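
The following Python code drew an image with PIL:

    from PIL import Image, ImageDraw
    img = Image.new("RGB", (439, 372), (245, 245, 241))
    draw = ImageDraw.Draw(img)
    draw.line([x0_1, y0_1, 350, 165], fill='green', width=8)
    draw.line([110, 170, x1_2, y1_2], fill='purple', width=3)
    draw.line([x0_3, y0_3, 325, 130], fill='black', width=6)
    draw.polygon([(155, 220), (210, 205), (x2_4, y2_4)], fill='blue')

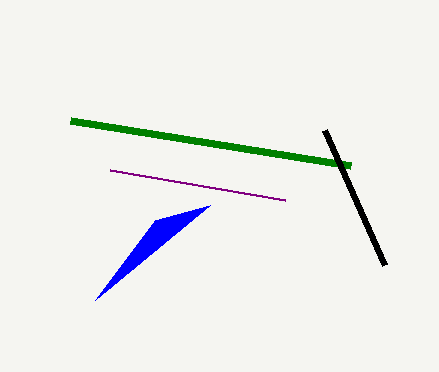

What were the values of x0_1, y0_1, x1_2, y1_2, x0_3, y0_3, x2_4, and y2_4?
x0_1 = 70
y0_1 = 120
x1_2 = 285
y1_2 = 200
x0_3 = 385
y0_3 = 265
x2_4 = 95
y2_4 = 300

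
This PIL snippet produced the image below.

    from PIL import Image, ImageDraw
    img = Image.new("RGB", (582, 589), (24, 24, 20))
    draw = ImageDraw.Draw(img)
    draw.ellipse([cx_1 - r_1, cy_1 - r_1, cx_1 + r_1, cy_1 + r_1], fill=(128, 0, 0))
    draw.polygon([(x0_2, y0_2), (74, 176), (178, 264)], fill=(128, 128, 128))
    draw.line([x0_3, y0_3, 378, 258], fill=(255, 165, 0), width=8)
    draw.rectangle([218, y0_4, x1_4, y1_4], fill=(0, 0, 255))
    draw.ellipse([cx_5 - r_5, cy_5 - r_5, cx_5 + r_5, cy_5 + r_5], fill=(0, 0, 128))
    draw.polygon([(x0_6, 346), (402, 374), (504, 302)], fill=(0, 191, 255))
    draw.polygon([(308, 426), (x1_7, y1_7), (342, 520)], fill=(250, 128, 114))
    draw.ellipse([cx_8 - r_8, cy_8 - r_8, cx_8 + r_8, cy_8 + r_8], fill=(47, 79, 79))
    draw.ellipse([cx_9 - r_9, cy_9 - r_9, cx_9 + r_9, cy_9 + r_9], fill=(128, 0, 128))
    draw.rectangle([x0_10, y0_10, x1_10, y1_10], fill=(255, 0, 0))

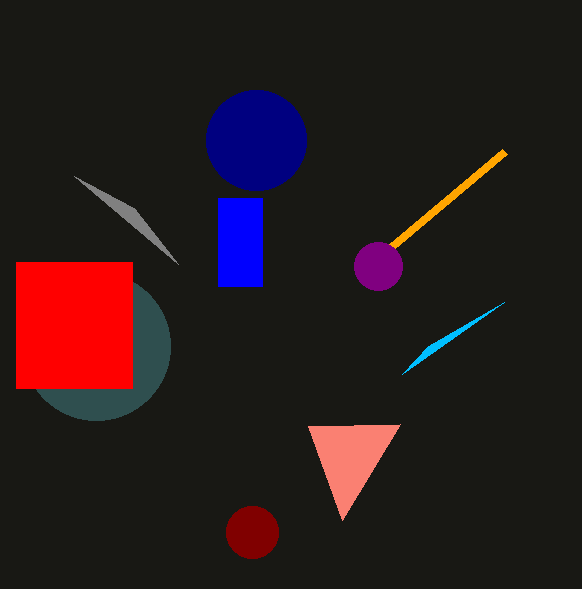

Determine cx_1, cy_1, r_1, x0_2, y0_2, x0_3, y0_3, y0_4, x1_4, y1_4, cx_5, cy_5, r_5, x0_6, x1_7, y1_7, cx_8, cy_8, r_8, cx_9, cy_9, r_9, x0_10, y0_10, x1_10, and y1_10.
cx_1 = 252
cy_1 = 532
r_1 = 26
x0_2 = 134
y0_2 = 208
x0_3 = 504
y0_3 = 152
y0_4 = 198
x1_4 = 262
y1_4 = 286
cx_5 = 256
cy_5 = 140
r_5 = 50
x0_6 = 428
x1_7 = 400
y1_7 = 424
cx_8 = 96
cy_8 = 346
r_8 = 74
cx_9 = 378
cy_9 = 266
r_9 = 24
x0_10 = 16
y0_10 = 262
x1_10 = 132
y1_10 = 388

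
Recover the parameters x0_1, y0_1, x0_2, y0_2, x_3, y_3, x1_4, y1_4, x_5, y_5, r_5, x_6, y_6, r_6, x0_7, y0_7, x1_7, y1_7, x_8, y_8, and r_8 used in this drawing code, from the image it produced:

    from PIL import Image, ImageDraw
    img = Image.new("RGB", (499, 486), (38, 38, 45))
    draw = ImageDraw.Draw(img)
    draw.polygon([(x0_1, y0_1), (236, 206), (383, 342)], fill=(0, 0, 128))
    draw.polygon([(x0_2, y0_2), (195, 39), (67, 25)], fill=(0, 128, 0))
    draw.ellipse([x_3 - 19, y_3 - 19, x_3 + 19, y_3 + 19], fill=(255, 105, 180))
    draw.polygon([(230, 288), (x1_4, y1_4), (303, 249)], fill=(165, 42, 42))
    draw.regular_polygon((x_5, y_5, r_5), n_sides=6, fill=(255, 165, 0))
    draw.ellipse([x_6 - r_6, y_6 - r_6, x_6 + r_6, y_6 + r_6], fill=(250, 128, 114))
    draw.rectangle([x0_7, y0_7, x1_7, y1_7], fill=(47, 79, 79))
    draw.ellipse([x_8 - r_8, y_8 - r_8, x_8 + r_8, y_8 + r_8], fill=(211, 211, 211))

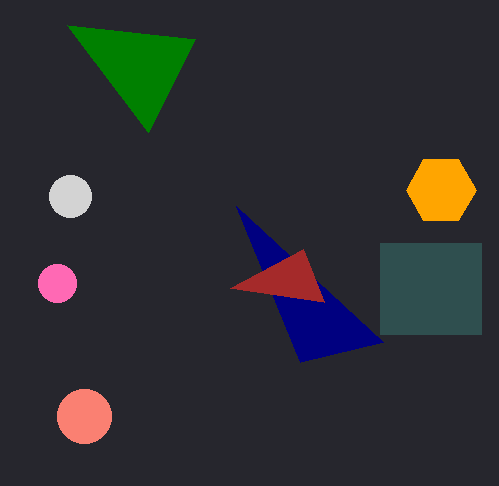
x0_1 = 300
y0_1 = 362
x0_2 = 148
y0_2 = 132
x_3 = 57
y_3 = 283
x1_4 = 324
y1_4 = 302
x_5 = 441
y_5 = 190
r_5 = 35
x_6 = 84
y_6 = 416
r_6 = 27
x0_7 = 380
y0_7 = 243
x1_7 = 481
y1_7 = 334
x_8 = 70
y_8 = 196
r_8 = 21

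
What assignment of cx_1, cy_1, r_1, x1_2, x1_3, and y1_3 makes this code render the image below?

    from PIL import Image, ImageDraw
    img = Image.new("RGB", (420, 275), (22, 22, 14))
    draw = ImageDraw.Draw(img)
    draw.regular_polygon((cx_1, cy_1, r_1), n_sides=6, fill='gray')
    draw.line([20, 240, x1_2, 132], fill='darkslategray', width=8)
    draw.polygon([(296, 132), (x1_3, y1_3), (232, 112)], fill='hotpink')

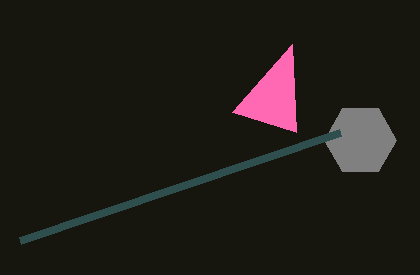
cx_1 = 360
cy_1 = 140
r_1 = 36
x1_2 = 340
x1_3 = 292
y1_3 = 44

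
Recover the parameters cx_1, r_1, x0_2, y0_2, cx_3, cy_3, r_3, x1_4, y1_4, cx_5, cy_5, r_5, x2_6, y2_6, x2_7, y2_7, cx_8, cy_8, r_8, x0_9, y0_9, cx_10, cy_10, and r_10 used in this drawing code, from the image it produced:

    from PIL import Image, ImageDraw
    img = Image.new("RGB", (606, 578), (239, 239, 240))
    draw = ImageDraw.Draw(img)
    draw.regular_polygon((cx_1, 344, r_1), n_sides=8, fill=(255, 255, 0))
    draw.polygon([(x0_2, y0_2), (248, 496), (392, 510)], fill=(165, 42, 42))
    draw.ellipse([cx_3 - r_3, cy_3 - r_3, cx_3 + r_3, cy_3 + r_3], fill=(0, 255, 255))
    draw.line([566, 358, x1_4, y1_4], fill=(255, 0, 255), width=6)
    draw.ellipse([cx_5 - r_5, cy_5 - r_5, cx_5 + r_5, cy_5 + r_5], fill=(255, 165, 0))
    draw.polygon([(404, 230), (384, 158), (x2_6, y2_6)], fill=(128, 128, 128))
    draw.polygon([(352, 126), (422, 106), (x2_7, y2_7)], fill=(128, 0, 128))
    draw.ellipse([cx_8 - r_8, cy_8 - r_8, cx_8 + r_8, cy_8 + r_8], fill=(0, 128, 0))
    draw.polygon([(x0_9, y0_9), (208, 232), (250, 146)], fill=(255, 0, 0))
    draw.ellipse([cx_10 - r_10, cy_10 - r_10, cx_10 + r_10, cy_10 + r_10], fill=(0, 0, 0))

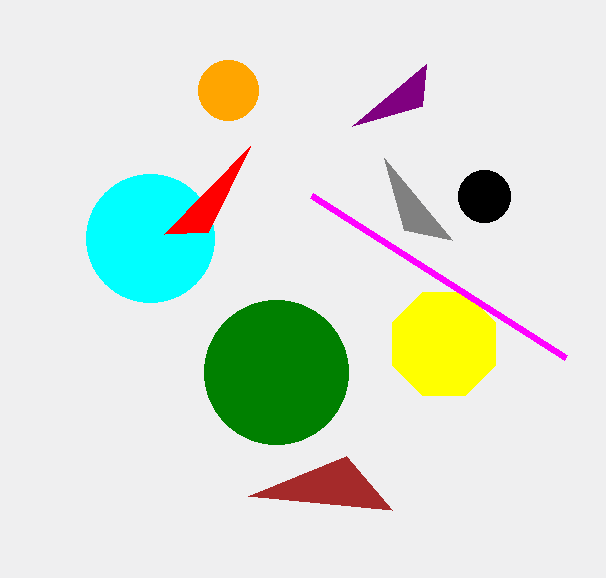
cx_1 = 444, r_1 = 56, x0_2 = 346, y0_2 = 456, cx_3 = 150, cy_3 = 238, r_3 = 64, x1_4 = 312, y1_4 = 196, cx_5 = 228, cy_5 = 90, r_5 = 30, x2_6 = 452, y2_6 = 240, x2_7 = 426, y2_7 = 64, cx_8 = 276, cy_8 = 372, r_8 = 72, x0_9 = 164, y0_9 = 234, cx_10 = 484, cy_10 = 196, r_10 = 26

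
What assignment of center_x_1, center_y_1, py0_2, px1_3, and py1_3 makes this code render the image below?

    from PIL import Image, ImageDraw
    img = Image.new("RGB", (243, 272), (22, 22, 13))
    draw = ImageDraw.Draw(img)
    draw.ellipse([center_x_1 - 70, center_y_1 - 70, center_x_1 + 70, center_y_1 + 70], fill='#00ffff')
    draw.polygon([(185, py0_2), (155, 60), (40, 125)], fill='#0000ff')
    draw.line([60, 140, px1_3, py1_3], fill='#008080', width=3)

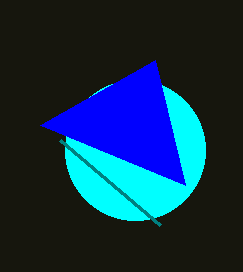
center_x_1 = 135, center_y_1 = 150, py0_2 = 185, px1_3 = 160, py1_3 = 225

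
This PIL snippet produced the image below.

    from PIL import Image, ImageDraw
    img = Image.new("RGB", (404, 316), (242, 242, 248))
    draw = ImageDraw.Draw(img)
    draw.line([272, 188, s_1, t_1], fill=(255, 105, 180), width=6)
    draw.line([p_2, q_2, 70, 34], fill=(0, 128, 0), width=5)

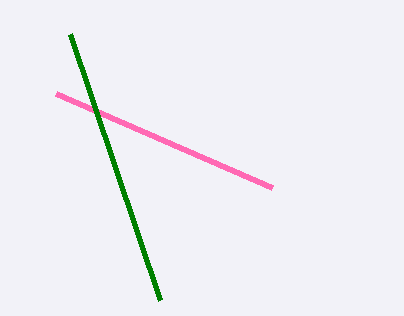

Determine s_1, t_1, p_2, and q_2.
s_1 = 56
t_1 = 94
p_2 = 160
q_2 = 300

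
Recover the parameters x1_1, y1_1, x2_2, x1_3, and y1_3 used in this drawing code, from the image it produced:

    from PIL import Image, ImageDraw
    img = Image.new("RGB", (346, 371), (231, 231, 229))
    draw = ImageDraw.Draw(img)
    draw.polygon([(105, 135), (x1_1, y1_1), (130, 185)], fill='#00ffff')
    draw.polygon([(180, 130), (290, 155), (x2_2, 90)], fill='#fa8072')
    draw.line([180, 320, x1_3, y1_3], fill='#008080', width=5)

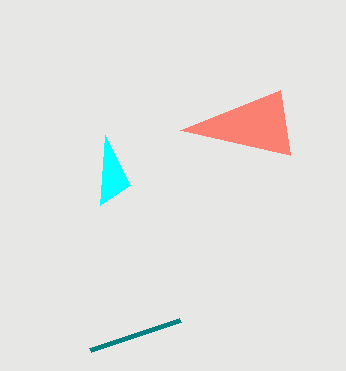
x1_1 = 100; y1_1 = 205; x2_2 = 280; x1_3 = 90; y1_3 = 350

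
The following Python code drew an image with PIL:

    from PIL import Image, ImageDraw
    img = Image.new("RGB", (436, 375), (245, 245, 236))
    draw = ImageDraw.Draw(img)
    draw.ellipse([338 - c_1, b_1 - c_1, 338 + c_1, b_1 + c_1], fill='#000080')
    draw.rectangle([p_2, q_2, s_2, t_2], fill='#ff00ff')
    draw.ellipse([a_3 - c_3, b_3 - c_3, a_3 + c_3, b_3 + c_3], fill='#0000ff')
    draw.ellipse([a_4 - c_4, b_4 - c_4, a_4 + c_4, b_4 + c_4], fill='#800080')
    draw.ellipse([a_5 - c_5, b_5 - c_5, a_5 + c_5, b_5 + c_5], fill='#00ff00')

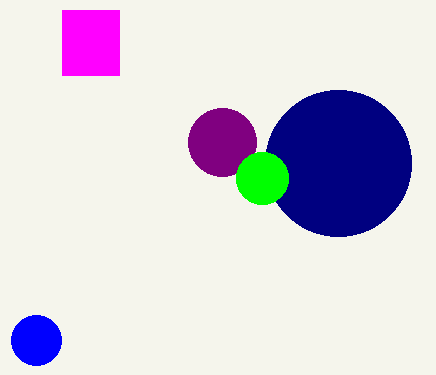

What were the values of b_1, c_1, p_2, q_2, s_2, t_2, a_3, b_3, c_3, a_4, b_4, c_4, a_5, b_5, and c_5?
b_1 = 163, c_1 = 73, p_2 = 62, q_2 = 10, s_2 = 119, t_2 = 75, a_3 = 36, b_3 = 340, c_3 = 25, a_4 = 222, b_4 = 142, c_4 = 34, a_5 = 262, b_5 = 178, c_5 = 26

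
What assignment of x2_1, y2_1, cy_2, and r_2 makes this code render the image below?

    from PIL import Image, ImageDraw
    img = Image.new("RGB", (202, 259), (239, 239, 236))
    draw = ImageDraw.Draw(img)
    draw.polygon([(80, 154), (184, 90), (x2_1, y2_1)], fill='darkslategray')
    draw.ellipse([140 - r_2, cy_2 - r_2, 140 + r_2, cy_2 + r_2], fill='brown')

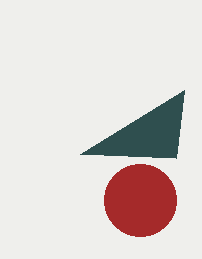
x2_1 = 176; y2_1 = 158; cy_2 = 200; r_2 = 36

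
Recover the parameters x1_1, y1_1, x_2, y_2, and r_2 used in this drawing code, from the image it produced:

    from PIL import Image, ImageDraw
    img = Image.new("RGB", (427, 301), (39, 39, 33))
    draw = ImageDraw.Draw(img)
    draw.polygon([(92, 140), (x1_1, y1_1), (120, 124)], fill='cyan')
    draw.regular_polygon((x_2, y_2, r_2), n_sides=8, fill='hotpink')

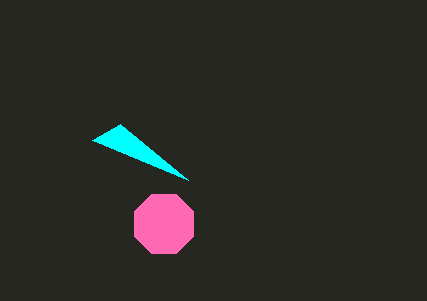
x1_1 = 188, y1_1 = 180, x_2 = 164, y_2 = 224, r_2 = 32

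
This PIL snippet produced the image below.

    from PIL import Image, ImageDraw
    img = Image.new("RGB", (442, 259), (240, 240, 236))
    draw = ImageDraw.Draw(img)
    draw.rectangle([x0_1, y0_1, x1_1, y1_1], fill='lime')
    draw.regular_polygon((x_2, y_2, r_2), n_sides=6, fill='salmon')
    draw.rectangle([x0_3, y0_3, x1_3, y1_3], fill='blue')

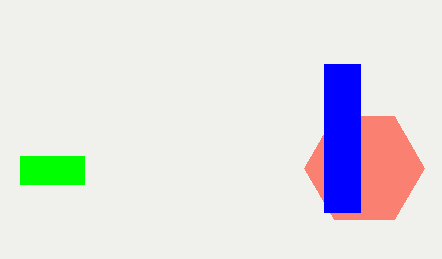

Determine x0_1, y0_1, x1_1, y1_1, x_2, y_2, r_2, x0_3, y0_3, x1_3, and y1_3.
x0_1 = 20; y0_1 = 156; x1_1 = 84; y1_1 = 184; x_2 = 364; y_2 = 168; r_2 = 60; x0_3 = 324; y0_3 = 64; x1_3 = 360; y1_3 = 212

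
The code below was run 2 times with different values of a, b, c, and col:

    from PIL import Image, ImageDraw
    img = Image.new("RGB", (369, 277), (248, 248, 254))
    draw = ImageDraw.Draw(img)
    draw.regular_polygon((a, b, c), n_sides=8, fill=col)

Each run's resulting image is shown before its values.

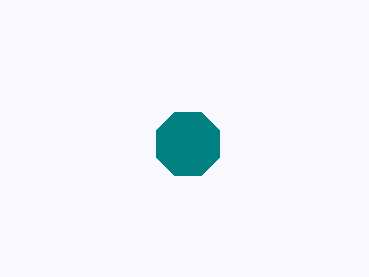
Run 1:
a = 188, b = 144, c = 34, col = 'teal'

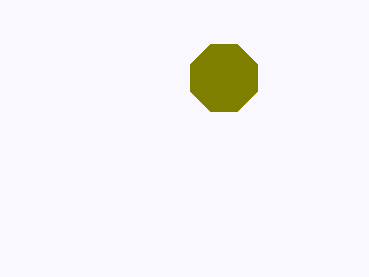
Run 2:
a = 224, b = 78, c = 36, col = 'olive'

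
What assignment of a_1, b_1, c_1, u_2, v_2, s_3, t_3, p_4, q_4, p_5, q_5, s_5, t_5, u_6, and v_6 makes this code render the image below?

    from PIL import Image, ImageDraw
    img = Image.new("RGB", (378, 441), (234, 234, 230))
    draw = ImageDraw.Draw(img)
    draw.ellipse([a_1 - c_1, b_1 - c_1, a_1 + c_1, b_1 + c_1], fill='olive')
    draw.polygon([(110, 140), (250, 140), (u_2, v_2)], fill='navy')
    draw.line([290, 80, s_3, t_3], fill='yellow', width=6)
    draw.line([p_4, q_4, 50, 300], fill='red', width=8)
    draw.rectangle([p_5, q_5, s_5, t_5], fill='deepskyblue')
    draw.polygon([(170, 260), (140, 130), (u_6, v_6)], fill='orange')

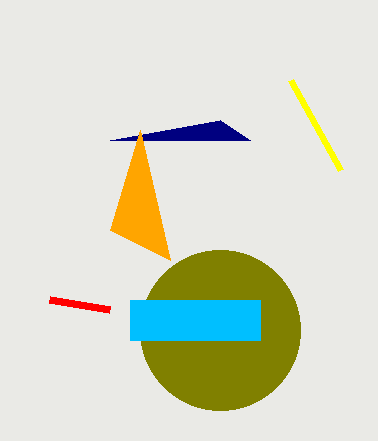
a_1 = 220, b_1 = 330, c_1 = 80, u_2 = 220, v_2 = 120, s_3 = 340, t_3 = 170, p_4 = 110, q_4 = 310, p_5 = 130, q_5 = 300, s_5 = 260, t_5 = 340, u_6 = 110, v_6 = 230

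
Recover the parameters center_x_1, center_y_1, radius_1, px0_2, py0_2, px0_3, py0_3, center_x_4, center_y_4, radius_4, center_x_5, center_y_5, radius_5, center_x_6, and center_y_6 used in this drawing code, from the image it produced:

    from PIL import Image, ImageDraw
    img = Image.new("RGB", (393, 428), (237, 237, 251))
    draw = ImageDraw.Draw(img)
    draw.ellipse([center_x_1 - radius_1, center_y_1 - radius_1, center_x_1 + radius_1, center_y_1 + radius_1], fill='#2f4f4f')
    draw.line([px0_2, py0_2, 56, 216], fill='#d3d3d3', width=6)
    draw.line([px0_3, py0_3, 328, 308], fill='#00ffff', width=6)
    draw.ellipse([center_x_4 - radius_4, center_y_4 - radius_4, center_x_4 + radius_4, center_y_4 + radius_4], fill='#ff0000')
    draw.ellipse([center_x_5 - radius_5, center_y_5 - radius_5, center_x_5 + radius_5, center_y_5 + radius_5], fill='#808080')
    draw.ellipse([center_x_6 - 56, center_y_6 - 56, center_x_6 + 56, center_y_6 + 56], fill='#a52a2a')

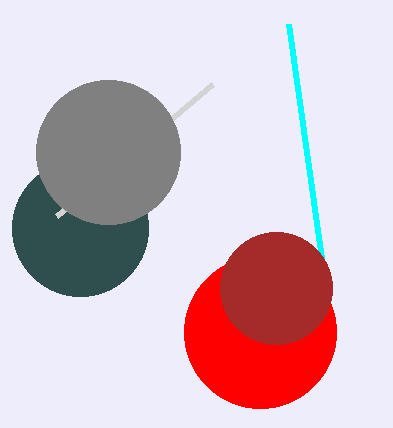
center_x_1 = 80, center_y_1 = 228, radius_1 = 68, px0_2 = 212, py0_2 = 84, px0_3 = 288, py0_3 = 24, center_x_4 = 260, center_y_4 = 332, radius_4 = 76, center_x_5 = 108, center_y_5 = 152, radius_5 = 72, center_x_6 = 276, center_y_6 = 288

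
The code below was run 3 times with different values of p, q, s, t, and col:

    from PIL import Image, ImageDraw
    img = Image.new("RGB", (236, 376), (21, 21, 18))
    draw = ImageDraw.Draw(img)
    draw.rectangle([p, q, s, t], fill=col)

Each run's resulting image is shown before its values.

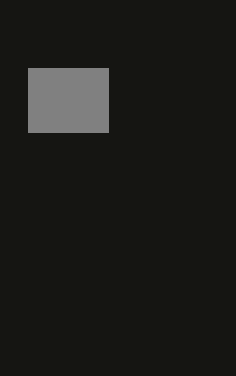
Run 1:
p = 28, q = 68, s = 108, t = 132, col = 'gray'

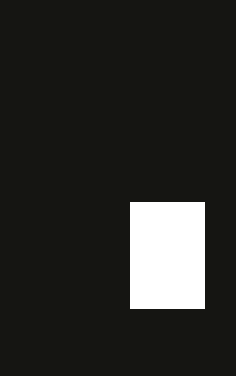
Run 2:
p = 130; q = 202; s = 204; t = 308; col = 'white'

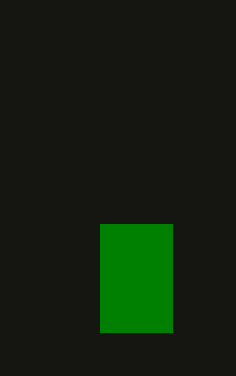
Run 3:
p = 100, q = 224, s = 172, t = 332, col = 'green'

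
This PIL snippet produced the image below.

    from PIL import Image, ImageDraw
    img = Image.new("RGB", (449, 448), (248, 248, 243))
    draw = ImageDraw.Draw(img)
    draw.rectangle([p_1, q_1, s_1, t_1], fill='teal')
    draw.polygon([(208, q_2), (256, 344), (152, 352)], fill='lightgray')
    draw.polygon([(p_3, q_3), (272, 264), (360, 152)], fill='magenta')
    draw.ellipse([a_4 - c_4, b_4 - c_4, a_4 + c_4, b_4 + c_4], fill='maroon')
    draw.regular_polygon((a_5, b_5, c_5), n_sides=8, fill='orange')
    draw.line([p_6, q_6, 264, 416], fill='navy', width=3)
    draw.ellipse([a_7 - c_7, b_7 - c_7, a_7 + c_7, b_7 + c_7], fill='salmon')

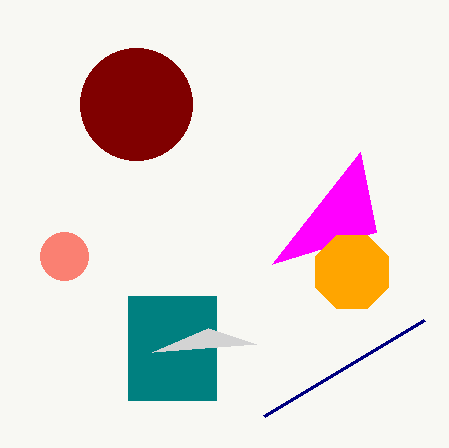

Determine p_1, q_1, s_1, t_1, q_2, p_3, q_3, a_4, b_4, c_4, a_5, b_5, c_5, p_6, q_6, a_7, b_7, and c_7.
p_1 = 128
q_1 = 296
s_1 = 216
t_1 = 400
q_2 = 328
p_3 = 376
q_3 = 232
a_4 = 136
b_4 = 104
c_4 = 56
a_5 = 352
b_5 = 272
c_5 = 40
p_6 = 424
q_6 = 320
a_7 = 64
b_7 = 256
c_7 = 24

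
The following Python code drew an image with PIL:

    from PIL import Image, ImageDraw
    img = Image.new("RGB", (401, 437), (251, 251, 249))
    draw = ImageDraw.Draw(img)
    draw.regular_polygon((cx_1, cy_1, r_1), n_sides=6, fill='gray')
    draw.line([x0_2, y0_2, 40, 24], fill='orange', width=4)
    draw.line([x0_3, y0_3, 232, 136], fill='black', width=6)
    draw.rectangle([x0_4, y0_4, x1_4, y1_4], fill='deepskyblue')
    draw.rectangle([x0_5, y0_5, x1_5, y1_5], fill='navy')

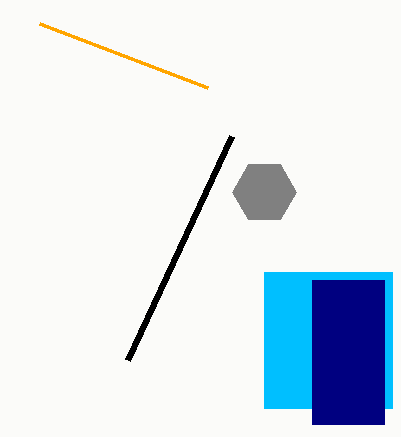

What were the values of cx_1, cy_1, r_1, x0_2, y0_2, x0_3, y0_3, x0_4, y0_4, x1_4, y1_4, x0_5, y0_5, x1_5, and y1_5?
cx_1 = 264
cy_1 = 192
r_1 = 32
x0_2 = 208
y0_2 = 88
x0_3 = 128
y0_3 = 360
x0_4 = 264
y0_4 = 272
x1_4 = 392
y1_4 = 408
x0_5 = 312
y0_5 = 280
x1_5 = 384
y1_5 = 424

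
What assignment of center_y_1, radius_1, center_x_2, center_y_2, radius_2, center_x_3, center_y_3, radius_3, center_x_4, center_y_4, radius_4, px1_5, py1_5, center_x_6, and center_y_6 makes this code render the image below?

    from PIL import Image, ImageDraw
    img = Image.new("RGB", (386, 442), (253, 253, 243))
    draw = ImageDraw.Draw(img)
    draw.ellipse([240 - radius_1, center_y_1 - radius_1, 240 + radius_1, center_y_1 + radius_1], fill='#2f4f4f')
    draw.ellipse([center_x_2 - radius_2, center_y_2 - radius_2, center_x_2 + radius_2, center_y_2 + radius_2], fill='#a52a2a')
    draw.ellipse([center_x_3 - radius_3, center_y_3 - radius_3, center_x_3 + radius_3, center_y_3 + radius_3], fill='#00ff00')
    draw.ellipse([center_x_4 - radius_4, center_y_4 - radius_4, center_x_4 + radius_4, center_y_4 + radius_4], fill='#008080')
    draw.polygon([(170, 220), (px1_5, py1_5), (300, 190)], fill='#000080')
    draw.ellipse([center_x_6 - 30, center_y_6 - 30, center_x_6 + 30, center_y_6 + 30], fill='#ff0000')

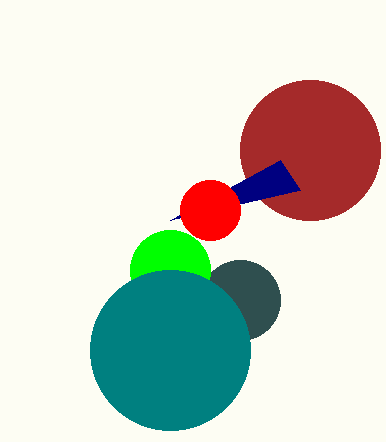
center_y_1 = 300; radius_1 = 40; center_x_2 = 310; center_y_2 = 150; radius_2 = 70; center_x_3 = 170; center_y_3 = 270; radius_3 = 40; center_x_4 = 170; center_y_4 = 350; radius_4 = 80; px1_5 = 280; py1_5 = 160; center_x_6 = 210; center_y_6 = 210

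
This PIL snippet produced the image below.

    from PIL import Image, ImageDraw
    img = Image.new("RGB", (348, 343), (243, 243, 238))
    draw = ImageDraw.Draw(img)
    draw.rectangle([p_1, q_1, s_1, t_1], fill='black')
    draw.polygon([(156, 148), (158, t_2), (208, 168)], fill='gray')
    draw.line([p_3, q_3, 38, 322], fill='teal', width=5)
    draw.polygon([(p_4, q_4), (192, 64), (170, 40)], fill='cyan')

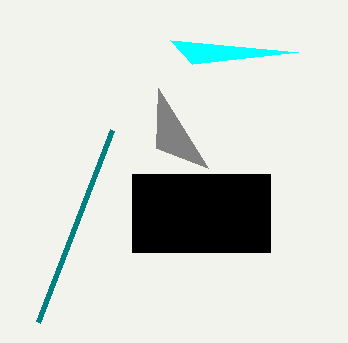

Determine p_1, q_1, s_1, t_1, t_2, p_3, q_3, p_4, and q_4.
p_1 = 132; q_1 = 174; s_1 = 270; t_1 = 252; t_2 = 88; p_3 = 112; q_3 = 130; p_4 = 298; q_4 = 52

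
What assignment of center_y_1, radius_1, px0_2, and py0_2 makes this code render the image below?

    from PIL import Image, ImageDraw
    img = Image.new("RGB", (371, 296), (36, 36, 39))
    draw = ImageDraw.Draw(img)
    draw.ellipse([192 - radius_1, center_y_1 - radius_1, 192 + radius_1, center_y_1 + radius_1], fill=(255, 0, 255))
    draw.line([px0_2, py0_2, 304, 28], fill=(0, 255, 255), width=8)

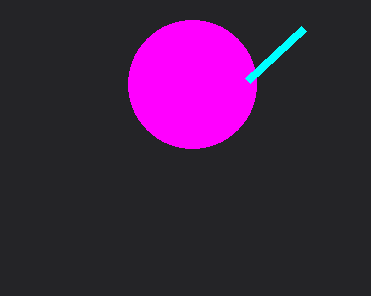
center_y_1 = 84, radius_1 = 64, px0_2 = 248, py0_2 = 80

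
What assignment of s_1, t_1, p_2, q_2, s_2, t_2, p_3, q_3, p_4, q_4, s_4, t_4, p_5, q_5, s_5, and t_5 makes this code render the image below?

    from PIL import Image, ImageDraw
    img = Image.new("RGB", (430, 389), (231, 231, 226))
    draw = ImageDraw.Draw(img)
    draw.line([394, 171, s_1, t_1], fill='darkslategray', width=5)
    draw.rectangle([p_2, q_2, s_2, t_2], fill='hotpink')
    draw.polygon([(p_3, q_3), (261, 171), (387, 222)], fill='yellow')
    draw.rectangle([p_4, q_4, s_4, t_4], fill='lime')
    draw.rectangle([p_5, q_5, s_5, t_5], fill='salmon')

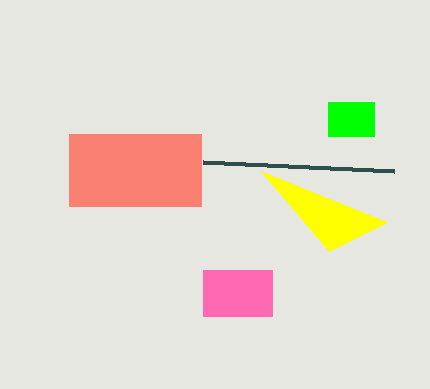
s_1 = 203, t_1 = 162, p_2 = 203, q_2 = 270, s_2 = 272, t_2 = 316, p_3 = 329, q_3 = 251, p_4 = 328, q_4 = 102, s_4 = 374, t_4 = 136, p_5 = 69, q_5 = 134, s_5 = 201, t_5 = 206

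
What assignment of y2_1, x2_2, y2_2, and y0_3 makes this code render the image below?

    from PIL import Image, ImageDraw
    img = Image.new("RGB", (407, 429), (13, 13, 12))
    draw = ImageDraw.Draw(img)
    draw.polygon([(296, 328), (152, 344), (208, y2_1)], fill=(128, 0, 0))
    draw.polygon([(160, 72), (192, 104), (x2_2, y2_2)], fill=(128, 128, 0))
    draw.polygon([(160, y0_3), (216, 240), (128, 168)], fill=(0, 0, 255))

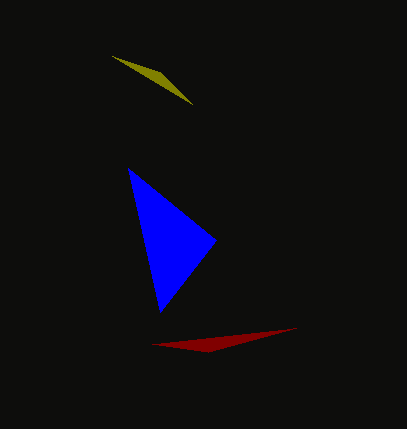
y2_1 = 352, x2_2 = 112, y2_2 = 56, y0_3 = 312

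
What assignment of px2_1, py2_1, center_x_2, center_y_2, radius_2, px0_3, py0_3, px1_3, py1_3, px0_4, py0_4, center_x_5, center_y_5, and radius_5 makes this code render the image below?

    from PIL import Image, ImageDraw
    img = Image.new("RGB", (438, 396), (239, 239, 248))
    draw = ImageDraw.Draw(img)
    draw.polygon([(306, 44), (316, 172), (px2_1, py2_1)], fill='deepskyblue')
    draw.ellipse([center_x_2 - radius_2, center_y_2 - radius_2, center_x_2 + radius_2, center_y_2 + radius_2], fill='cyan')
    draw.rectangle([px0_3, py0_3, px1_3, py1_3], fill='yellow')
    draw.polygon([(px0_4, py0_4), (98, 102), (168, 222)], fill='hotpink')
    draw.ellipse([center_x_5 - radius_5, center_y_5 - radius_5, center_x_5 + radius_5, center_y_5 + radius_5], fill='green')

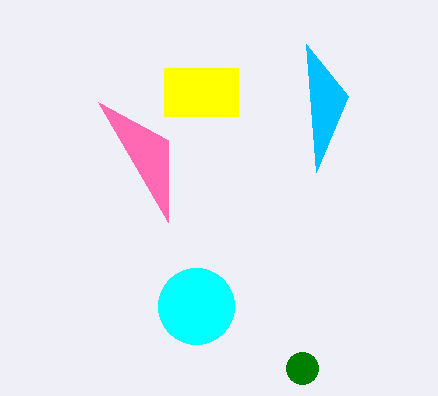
px2_1 = 348; py2_1 = 96; center_x_2 = 196; center_y_2 = 306; radius_2 = 38; px0_3 = 164; py0_3 = 68; px1_3 = 238; py1_3 = 116; px0_4 = 168; py0_4 = 140; center_x_5 = 302; center_y_5 = 368; radius_5 = 16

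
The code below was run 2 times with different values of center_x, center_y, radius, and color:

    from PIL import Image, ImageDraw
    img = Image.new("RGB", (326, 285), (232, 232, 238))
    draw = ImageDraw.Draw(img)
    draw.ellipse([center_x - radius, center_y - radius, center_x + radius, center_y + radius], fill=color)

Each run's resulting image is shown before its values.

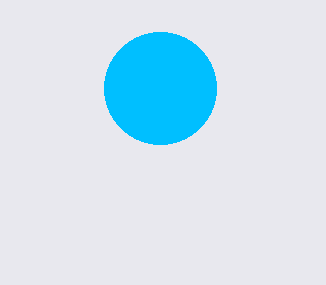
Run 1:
center_x = 160
center_y = 88
radius = 56
color = 'deepskyblue'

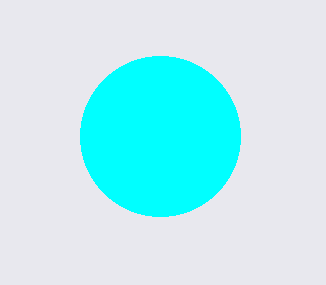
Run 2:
center_x = 160; center_y = 136; radius = 80; color = 'cyan'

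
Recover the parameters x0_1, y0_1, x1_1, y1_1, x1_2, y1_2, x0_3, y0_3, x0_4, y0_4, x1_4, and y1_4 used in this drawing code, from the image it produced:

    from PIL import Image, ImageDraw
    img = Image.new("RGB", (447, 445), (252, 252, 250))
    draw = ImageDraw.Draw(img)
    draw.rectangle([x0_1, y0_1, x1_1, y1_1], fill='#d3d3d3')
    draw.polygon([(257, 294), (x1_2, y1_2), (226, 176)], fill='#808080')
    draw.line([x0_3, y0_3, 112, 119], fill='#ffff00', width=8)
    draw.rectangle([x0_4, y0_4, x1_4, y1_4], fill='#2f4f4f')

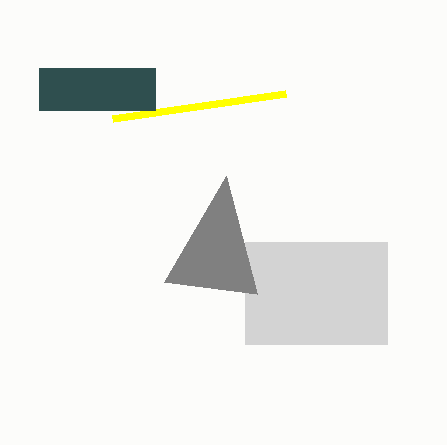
x0_1 = 245; y0_1 = 242; x1_1 = 387; y1_1 = 344; x1_2 = 164; y1_2 = 282; x0_3 = 285; y0_3 = 94; x0_4 = 39; y0_4 = 68; x1_4 = 155; y1_4 = 110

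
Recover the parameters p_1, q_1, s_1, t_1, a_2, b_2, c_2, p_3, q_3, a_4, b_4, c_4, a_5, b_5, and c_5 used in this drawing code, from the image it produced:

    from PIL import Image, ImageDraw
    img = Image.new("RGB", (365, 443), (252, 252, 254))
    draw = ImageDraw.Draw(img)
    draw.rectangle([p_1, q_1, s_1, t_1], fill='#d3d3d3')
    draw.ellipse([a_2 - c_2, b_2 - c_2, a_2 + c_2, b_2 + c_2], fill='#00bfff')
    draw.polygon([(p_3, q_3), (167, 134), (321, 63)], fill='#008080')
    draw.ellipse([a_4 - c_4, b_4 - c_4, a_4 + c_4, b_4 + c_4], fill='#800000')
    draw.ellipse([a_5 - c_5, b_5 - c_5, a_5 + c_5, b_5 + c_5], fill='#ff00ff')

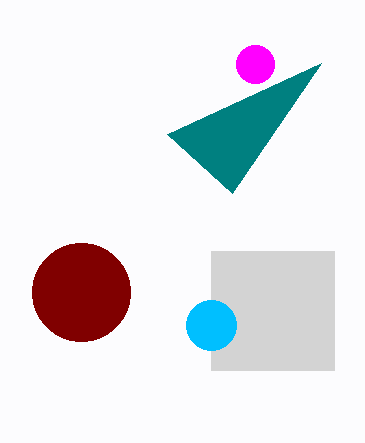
p_1 = 211; q_1 = 251; s_1 = 334; t_1 = 370; a_2 = 211; b_2 = 325; c_2 = 25; p_3 = 232; q_3 = 193; a_4 = 81; b_4 = 292; c_4 = 49; a_5 = 255; b_5 = 64; c_5 = 19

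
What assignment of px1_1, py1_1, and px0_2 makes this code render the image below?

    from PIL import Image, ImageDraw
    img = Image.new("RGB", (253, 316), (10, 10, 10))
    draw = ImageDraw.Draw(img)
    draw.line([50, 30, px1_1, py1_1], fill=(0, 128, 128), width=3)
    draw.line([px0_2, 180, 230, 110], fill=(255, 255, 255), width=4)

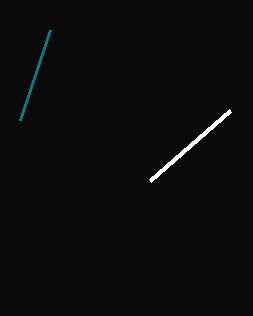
px1_1 = 20
py1_1 = 120
px0_2 = 150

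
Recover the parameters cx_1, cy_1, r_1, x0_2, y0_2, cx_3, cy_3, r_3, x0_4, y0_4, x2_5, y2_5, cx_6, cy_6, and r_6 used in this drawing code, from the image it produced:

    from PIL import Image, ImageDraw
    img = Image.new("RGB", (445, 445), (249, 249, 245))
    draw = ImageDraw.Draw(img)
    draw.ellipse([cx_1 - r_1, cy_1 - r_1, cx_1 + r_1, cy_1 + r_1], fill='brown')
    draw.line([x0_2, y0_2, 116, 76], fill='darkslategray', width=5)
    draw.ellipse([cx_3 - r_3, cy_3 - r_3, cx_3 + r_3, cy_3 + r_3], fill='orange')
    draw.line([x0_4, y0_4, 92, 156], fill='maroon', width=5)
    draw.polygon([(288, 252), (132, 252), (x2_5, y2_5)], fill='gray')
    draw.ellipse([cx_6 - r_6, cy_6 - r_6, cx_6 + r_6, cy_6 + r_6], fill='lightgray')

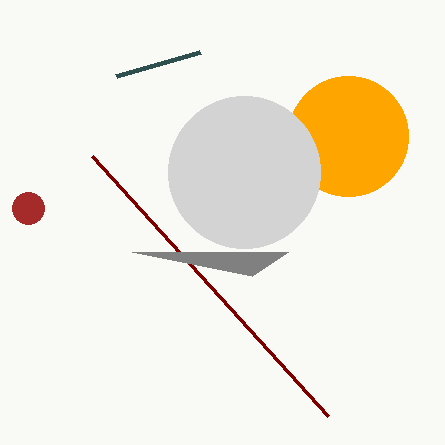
cx_1 = 28; cy_1 = 208; r_1 = 16; x0_2 = 200; y0_2 = 52; cx_3 = 348; cy_3 = 136; r_3 = 60; x0_4 = 328; y0_4 = 416; x2_5 = 252; y2_5 = 276; cx_6 = 244; cy_6 = 172; r_6 = 76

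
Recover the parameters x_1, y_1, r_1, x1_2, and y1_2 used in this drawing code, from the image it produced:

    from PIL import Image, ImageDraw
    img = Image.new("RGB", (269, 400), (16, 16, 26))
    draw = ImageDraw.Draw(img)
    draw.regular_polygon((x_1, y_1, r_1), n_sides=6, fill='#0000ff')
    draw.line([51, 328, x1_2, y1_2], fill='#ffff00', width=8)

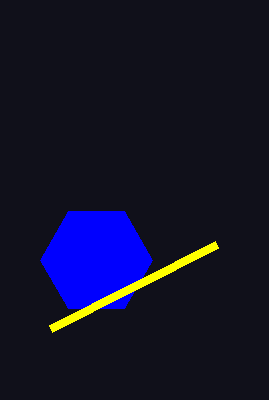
x_1 = 96
y_1 = 260
r_1 = 56
x1_2 = 217
y1_2 = 244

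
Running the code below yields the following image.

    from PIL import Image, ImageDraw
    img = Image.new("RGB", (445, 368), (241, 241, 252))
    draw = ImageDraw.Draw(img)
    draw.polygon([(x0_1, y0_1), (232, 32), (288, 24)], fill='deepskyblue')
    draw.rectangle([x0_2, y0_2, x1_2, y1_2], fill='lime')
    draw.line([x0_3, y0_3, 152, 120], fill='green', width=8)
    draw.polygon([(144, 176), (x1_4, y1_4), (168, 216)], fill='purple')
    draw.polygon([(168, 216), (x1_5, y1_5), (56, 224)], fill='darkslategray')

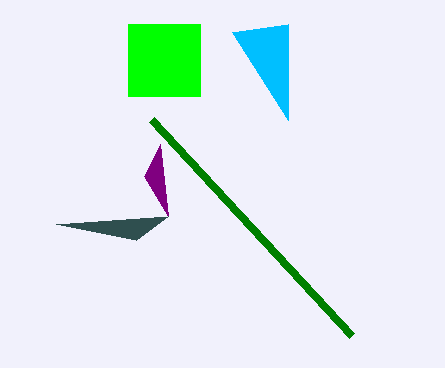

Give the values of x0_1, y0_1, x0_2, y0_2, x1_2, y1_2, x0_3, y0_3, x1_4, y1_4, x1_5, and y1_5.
x0_1 = 288
y0_1 = 120
x0_2 = 128
y0_2 = 24
x1_2 = 200
y1_2 = 96
x0_3 = 352
y0_3 = 336
x1_4 = 160
y1_4 = 144
x1_5 = 136
y1_5 = 240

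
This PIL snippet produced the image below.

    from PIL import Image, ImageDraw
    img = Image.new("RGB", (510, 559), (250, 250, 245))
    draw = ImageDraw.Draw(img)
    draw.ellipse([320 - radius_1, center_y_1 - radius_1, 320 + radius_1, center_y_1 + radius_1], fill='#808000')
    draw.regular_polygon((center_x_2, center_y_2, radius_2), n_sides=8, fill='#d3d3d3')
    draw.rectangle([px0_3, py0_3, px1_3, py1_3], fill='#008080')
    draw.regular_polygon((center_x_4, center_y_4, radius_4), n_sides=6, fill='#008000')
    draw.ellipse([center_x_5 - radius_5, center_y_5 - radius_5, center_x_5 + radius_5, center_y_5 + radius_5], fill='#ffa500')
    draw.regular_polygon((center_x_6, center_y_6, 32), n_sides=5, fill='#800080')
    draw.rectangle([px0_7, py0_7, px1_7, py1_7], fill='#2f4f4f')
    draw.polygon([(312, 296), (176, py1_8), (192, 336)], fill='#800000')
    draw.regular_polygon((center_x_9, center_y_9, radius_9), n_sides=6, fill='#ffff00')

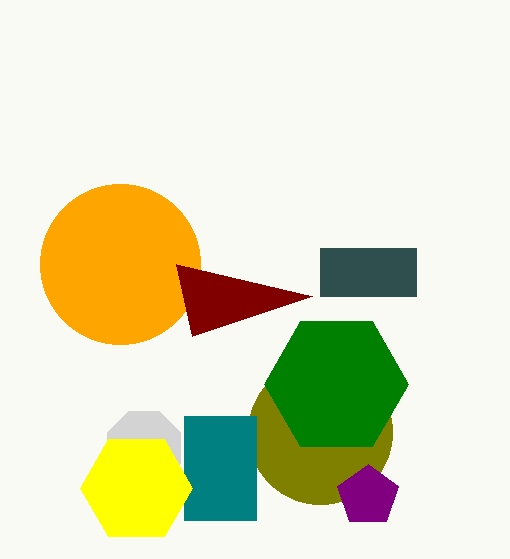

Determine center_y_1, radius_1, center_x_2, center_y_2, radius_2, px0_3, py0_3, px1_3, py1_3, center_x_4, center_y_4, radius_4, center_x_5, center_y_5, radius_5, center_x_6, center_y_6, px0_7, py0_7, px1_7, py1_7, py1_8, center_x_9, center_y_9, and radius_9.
center_y_1 = 432; radius_1 = 72; center_x_2 = 144; center_y_2 = 448; radius_2 = 40; px0_3 = 184; py0_3 = 416; px1_3 = 256; py1_3 = 520; center_x_4 = 336; center_y_4 = 384; radius_4 = 72; center_x_5 = 120; center_y_5 = 264; radius_5 = 80; center_x_6 = 368; center_y_6 = 496; px0_7 = 320; py0_7 = 248; px1_7 = 416; py1_7 = 296; py1_8 = 264; center_x_9 = 136; center_y_9 = 488; radius_9 = 56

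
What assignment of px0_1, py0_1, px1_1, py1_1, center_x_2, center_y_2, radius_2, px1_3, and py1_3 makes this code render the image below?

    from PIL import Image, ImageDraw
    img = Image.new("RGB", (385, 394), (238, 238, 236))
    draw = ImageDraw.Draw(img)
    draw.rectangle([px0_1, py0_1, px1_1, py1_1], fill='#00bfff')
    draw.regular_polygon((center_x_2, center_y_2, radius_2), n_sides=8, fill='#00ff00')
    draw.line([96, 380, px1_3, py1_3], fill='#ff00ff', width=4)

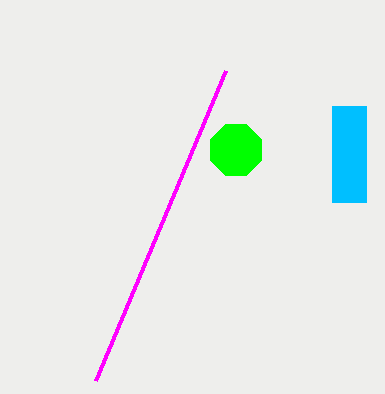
px0_1 = 332; py0_1 = 106; px1_1 = 366; py1_1 = 202; center_x_2 = 236; center_y_2 = 150; radius_2 = 28; px1_3 = 226; py1_3 = 70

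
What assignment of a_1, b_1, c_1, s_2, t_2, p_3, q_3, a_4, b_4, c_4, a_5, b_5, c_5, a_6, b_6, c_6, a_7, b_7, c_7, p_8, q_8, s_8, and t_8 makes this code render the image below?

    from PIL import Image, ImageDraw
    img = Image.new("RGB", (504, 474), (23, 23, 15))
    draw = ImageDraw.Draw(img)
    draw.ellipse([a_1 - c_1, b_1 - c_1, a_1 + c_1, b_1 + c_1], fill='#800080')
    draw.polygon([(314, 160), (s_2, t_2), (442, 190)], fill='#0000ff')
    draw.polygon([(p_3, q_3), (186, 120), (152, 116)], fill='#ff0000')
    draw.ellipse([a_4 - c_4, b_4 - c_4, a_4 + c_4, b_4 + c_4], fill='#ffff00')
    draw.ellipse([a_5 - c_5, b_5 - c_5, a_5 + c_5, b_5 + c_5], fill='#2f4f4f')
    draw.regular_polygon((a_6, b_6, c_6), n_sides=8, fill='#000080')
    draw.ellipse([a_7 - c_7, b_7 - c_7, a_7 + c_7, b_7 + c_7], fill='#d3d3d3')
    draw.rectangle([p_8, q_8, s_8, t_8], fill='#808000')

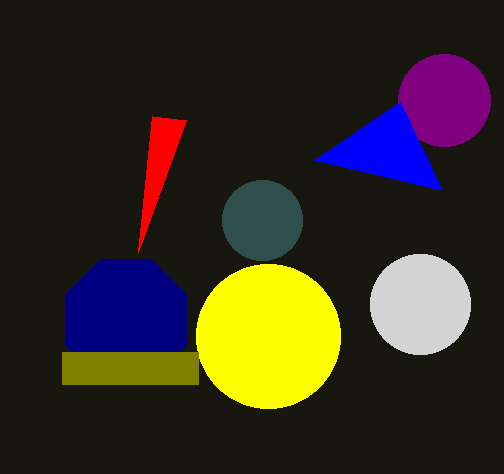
a_1 = 444; b_1 = 100; c_1 = 46; s_2 = 400; t_2 = 102; p_3 = 138; q_3 = 252; a_4 = 268; b_4 = 336; c_4 = 72; a_5 = 262; b_5 = 220; c_5 = 40; a_6 = 126; b_6 = 320; c_6 = 66; a_7 = 420; b_7 = 304; c_7 = 50; p_8 = 62; q_8 = 352; s_8 = 198; t_8 = 384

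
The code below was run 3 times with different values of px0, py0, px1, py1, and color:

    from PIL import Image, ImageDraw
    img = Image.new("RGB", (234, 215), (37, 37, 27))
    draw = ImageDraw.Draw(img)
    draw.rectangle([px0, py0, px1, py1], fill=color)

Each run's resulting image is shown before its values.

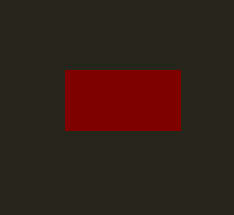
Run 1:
px0 = 65, py0 = 70, px1 = 180, py1 = 130, color = 'maroon'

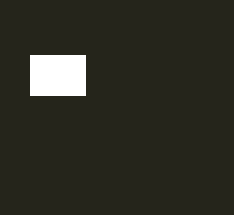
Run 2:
px0 = 30
py0 = 55
px1 = 85
py1 = 95
color = 'white'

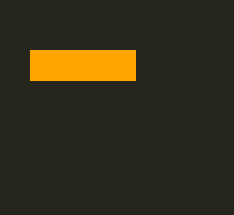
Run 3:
px0 = 30
py0 = 50
px1 = 135
py1 = 80
color = 'orange'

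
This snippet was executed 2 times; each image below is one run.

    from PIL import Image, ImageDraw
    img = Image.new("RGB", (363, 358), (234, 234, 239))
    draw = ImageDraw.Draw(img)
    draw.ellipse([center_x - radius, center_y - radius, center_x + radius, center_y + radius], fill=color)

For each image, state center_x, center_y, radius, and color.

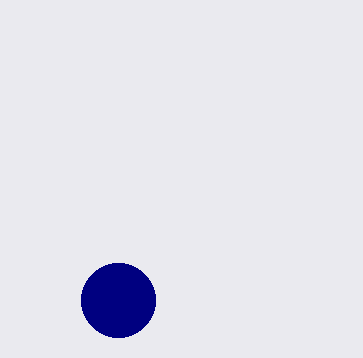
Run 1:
center_x = 118, center_y = 300, radius = 37, color = 'navy'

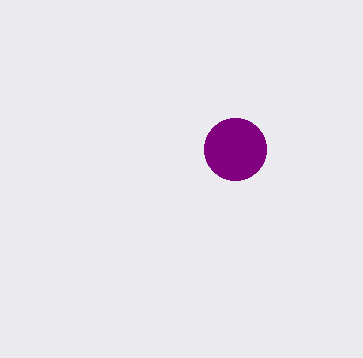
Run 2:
center_x = 235; center_y = 149; radius = 31; color = 'purple'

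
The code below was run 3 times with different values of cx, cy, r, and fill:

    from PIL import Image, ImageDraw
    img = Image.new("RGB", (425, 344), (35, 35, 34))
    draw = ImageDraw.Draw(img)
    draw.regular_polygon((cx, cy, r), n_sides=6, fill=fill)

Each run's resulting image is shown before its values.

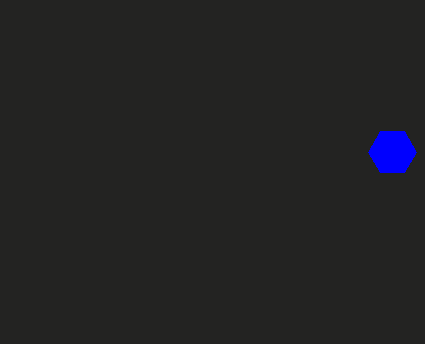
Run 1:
cx = 392, cy = 152, r = 24, fill = 'blue'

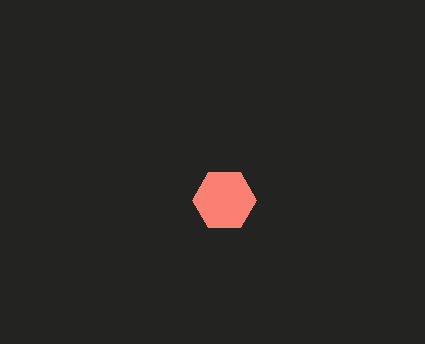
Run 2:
cx = 224, cy = 200, r = 32, fill = 'salmon'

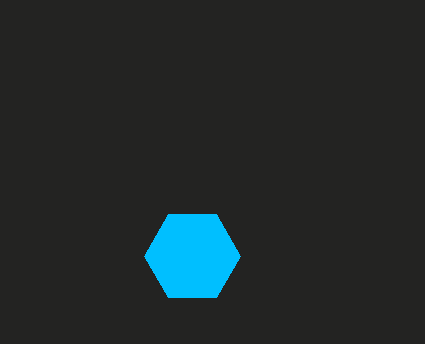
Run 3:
cx = 192, cy = 256, r = 48, fill = 'deepskyblue'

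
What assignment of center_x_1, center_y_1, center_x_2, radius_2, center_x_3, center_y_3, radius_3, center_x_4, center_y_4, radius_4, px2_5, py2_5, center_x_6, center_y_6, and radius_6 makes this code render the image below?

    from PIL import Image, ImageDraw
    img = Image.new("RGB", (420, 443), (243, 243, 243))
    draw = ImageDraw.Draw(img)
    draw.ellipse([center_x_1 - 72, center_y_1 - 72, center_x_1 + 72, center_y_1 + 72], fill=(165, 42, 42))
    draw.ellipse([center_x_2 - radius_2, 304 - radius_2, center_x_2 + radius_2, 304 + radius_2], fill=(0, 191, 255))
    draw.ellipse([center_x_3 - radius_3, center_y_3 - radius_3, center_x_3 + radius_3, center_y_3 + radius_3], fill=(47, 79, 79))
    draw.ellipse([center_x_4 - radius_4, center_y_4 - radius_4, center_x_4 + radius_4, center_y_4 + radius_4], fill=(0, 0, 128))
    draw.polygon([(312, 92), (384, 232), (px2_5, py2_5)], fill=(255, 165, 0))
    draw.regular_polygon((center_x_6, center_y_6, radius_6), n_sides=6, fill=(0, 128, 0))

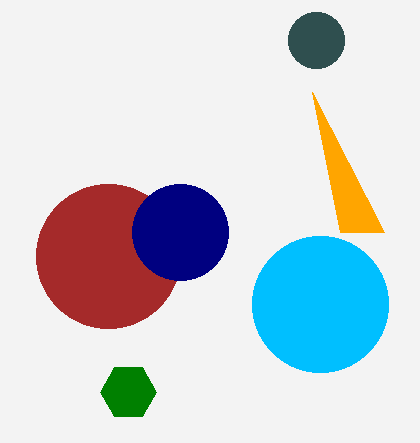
center_x_1 = 108; center_y_1 = 256; center_x_2 = 320; radius_2 = 68; center_x_3 = 316; center_y_3 = 40; radius_3 = 28; center_x_4 = 180; center_y_4 = 232; radius_4 = 48; px2_5 = 340; py2_5 = 232; center_x_6 = 128; center_y_6 = 392; radius_6 = 28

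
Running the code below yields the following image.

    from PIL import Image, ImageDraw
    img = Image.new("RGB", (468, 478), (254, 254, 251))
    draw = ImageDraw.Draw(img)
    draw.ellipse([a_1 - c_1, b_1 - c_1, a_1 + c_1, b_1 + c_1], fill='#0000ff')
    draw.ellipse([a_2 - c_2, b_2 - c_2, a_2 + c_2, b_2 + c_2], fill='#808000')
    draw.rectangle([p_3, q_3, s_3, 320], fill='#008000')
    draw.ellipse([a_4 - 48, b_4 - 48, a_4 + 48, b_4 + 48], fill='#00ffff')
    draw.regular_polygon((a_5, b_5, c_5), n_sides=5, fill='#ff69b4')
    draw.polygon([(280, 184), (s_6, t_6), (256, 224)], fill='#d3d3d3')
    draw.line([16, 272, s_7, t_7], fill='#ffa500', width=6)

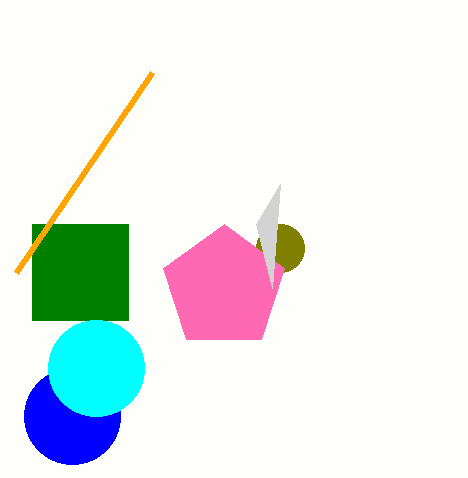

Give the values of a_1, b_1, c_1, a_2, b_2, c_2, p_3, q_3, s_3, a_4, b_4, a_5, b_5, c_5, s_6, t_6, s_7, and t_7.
a_1 = 72, b_1 = 416, c_1 = 48, a_2 = 280, b_2 = 248, c_2 = 24, p_3 = 32, q_3 = 224, s_3 = 128, a_4 = 96, b_4 = 368, a_5 = 224, b_5 = 288, c_5 = 64, s_6 = 272, t_6 = 288, s_7 = 152, t_7 = 72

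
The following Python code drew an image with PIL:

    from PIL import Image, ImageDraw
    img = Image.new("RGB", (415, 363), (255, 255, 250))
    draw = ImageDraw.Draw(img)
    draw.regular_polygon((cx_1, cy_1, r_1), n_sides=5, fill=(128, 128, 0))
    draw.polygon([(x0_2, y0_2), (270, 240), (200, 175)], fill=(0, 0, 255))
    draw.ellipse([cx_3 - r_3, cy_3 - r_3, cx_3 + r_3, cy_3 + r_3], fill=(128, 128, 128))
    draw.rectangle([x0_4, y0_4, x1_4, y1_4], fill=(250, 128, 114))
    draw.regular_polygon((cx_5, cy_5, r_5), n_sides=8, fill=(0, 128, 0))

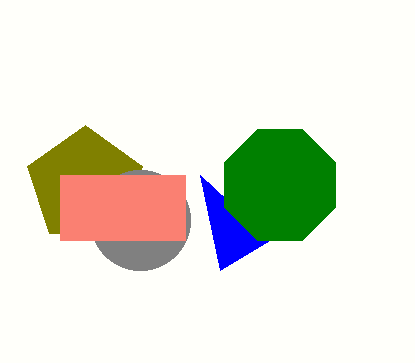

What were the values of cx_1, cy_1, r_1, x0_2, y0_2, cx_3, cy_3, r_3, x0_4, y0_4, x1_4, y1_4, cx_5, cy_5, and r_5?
cx_1 = 85; cy_1 = 185; r_1 = 60; x0_2 = 220; y0_2 = 270; cx_3 = 140; cy_3 = 220; r_3 = 50; x0_4 = 60; y0_4 = 175; x1_4 = 185; y1_4 = 240; cx_5 = 280; cy_5 = 185; r_5 = 60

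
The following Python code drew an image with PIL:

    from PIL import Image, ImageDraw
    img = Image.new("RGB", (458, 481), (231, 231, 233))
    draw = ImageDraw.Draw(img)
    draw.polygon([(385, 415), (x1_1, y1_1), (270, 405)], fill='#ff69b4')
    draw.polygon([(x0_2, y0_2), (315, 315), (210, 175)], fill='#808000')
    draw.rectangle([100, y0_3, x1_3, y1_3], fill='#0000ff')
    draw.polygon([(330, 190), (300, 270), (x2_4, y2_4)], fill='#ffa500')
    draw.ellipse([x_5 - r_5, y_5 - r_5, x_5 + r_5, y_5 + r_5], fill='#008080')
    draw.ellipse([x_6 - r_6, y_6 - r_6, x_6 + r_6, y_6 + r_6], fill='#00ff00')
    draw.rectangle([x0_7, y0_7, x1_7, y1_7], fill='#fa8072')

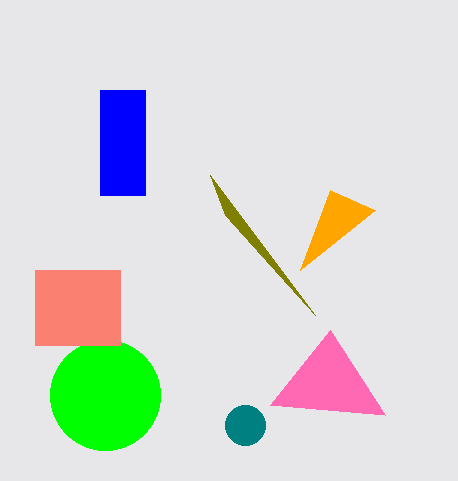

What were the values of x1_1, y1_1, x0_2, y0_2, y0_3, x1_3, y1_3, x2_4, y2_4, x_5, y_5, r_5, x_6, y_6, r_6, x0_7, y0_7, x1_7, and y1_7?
x1_1 = 330
y1_1 = 330
x0_2 = 225
y0_2 = 215
y0_3 = 90
x1_3 = 145
y1_3 = 195
x2_4 = 375
y2_4 = 210
x_5 = 245
y_5 = 425
r_5 = 20
x_6 = 105
y_6 = 395
r_6 = 55
x0_7 = 35
y0_7 = 270
x1_7 = 120
y1_7 = 345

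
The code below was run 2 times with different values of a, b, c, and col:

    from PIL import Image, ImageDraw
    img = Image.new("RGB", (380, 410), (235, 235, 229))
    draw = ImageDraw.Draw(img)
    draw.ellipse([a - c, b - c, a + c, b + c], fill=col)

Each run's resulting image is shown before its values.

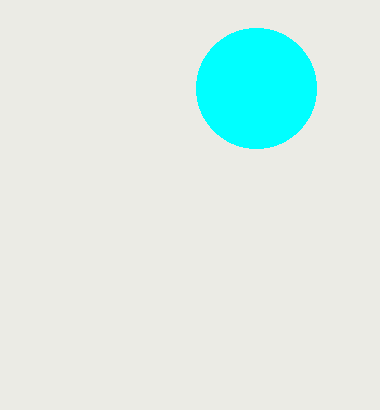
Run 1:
a = 256
b = 88
c = 60
col = 'cyan'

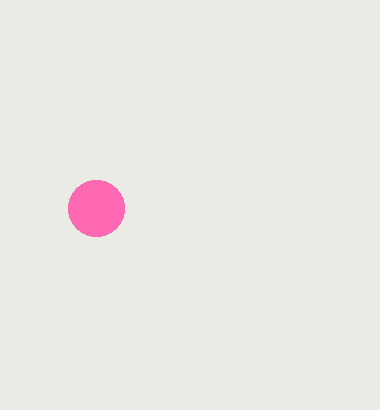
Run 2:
a = 96; b = 208; c = 28; col = 'hotpink'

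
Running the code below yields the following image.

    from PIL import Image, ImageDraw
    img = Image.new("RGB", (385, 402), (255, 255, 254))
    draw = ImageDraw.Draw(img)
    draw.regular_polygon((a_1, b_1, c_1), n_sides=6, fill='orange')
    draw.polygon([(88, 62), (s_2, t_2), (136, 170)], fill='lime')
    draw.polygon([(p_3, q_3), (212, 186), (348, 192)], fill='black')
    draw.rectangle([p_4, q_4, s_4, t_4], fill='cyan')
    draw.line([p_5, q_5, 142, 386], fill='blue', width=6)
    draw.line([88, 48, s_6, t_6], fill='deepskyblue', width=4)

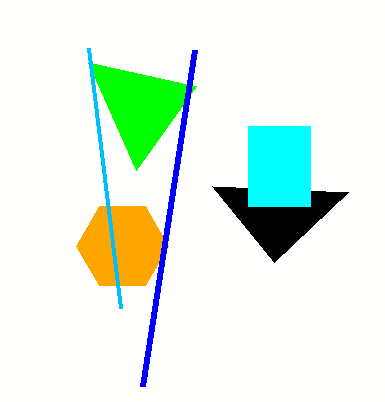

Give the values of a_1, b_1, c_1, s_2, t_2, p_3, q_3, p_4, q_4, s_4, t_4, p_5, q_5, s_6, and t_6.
a_1 = 122; b_1 = 246; c_1 = 46; s_2 = 196; t_2 = 86; p_3 = 274; q_3 = 262; p_4 = 248; q_4 = 126; s_4 = 310; t_4 = 206; p_5 = 194; q_5 = 50; s_6 = 120; t_6 = 308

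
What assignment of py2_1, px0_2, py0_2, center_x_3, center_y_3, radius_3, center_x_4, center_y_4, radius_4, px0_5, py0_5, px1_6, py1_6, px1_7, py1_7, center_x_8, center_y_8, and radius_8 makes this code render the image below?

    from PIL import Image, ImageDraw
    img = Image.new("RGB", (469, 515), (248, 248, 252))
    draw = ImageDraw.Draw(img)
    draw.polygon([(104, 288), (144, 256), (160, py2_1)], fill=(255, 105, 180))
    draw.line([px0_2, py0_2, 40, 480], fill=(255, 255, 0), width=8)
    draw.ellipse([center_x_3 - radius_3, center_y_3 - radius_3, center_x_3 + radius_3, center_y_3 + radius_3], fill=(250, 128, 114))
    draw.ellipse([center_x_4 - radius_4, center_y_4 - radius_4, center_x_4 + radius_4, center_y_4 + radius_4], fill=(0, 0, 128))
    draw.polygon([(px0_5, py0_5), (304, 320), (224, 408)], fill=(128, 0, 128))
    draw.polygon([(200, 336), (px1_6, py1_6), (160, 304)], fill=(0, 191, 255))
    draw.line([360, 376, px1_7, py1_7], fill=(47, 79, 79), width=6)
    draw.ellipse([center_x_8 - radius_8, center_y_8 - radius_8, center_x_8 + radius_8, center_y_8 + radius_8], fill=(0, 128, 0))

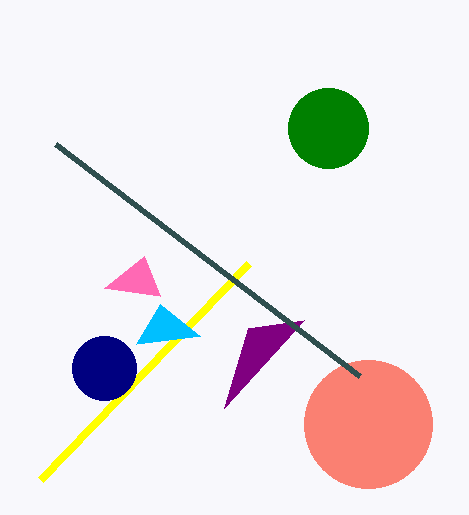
py2_1 = 296
px0_2 = 248
py0_2 = 264
center_x_3 = 368
center_y_3 = 424
radius_3 = 64
center_x_4 = 104
center_y_4 = 368
radius_4 = 32
px0_5 = 248
py0_5 = 328
px1_6 = 136
py1_6 = 344
px1_7 = 56
py1_7 = 144
center_x_8 = 328
center_y_8 = 128
radius_8 = 40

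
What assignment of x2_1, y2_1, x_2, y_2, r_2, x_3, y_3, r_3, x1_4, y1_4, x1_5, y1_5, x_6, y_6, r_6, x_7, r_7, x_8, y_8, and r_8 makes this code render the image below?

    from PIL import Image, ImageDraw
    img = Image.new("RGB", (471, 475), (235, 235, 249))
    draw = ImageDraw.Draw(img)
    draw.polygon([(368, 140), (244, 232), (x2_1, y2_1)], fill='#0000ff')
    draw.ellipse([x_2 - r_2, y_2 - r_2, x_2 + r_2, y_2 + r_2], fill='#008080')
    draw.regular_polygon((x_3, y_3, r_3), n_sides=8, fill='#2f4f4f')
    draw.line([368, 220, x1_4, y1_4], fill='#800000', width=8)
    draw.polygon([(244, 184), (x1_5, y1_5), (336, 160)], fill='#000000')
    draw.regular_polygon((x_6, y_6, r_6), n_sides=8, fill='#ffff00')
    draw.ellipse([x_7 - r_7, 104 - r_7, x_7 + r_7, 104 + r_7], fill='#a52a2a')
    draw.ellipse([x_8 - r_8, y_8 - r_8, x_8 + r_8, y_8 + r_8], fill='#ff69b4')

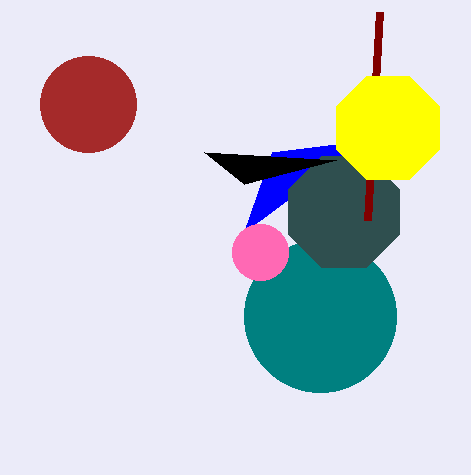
x2_1 = 272
y2_1 = 152
x_2 = 320
y_2 = 316
r_2 = 76
x_3 = 344
y_3 = 212
r_3 = 60
x1_4 = 380
y1_4 = 12
x1_5 = 204
y1_5 = 152
x_6 = 388
y_6 = 128
r_6 = 56
x_7 = 88
r_7 = 48
x_8 = 260
y_8 = 252
r_8 = 28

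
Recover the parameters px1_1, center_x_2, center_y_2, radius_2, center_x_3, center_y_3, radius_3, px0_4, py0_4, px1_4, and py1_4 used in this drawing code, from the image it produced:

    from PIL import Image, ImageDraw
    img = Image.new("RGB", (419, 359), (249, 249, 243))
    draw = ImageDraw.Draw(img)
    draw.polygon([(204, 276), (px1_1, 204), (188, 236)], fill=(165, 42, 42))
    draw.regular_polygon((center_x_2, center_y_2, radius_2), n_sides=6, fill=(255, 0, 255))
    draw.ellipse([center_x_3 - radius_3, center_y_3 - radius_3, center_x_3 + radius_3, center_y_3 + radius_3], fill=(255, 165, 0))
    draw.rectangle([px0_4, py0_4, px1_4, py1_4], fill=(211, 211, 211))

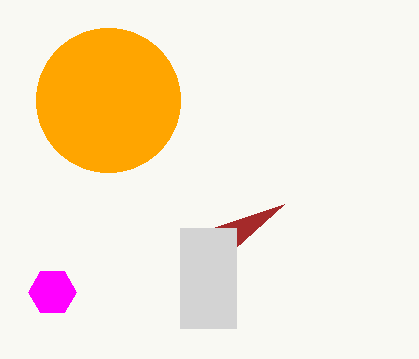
px1_1 = 284; center_x_2 = 52; center_y_2 = 292; radius_2 = 24; center_x_3 = 108; center_y_3 = 100; radius_3 = 72; px0_4 = 180; py0_4 = 228; px1_4 = 236; py1_4 = 328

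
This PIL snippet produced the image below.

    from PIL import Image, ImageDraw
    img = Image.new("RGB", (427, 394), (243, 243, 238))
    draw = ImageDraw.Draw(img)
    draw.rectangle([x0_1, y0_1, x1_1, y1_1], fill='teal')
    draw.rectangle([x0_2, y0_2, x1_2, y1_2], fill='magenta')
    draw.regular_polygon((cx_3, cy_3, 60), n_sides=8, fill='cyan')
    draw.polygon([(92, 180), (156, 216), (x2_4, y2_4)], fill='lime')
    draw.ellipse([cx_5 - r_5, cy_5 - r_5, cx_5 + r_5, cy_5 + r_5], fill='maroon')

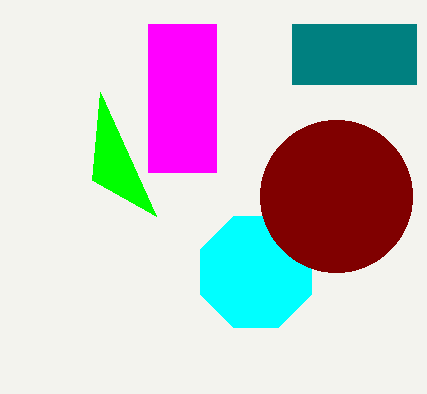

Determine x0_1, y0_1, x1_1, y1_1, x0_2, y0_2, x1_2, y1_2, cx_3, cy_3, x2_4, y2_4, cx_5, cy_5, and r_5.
x0_1 = 292, y0_1 = 24, x1_1 = 416, y1_1 = 84, x0_2 = 148, y0_2 = 24, x1_2 = 216, y1_2 = 172, cx_3 = 256, cy_3 = 272, x2_4 = 100, y2_4 = 92, cx_5 = 336, cy_5 = 196, r_5 = 76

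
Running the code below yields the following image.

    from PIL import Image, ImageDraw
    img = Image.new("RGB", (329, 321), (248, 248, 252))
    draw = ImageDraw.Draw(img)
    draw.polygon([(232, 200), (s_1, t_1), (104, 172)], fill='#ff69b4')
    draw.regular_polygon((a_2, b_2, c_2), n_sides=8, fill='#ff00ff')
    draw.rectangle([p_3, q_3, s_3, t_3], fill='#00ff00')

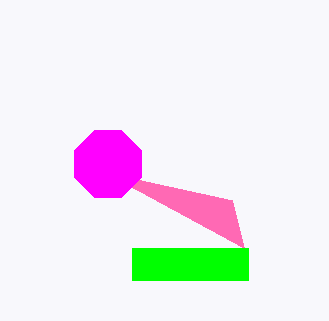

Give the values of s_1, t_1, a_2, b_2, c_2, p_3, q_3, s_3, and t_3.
s_1 = 244; t_1 = 248; a_2 = 108; b_2 = 164; c_2 = 36; p_3 = 132; q_3 = 248; s_3 = 248; t_3 = 280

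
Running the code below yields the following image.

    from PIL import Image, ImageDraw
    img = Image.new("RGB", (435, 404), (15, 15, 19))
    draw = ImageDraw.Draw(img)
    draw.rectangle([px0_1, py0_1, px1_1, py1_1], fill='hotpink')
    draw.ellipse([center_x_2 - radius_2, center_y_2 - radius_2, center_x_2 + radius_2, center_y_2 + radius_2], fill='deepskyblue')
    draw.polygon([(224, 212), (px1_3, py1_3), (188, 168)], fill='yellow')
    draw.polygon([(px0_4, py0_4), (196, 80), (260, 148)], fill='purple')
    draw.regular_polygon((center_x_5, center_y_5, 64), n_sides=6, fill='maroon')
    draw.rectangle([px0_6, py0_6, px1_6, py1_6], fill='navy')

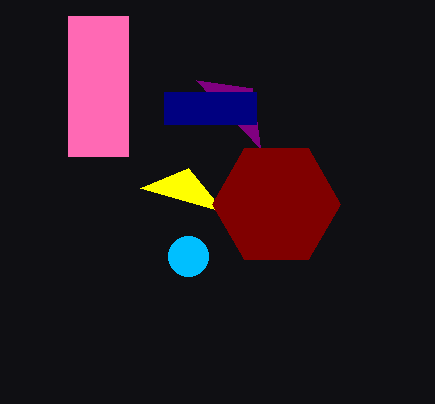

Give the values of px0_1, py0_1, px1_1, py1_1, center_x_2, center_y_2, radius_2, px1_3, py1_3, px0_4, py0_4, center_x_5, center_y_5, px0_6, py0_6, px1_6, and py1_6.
px0_1 = 68; py0_1 = 16; px1_1 = 128; py1_1 = 156; center_x_2 = 188; center_y_2 = 256; radius_2 = 20; px1_3 = 140; py1_3 = 188; px0_4 = 252; py0_4 = 88; center_x_5 = 276; center_y_5 = 204; px0_6 = 164; py0_6 = 92; px1_6 = 256; py1_6 = 124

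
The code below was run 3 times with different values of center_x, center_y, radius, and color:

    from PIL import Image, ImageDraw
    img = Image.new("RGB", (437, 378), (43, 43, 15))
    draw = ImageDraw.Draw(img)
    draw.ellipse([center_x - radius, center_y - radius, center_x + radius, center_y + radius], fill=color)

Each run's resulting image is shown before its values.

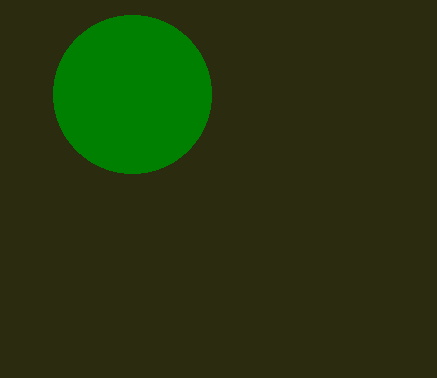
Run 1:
center_x = 132
center_y = 94
radius = 79
color = 'green'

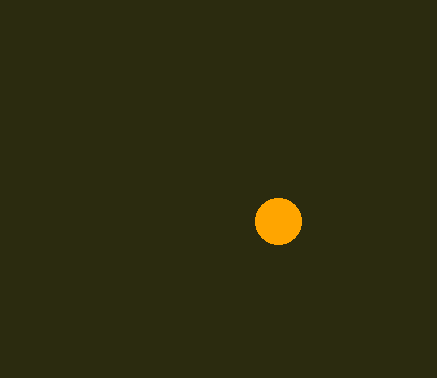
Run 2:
center_x = 278
center_y = 221
radius = 23
color = 'orange'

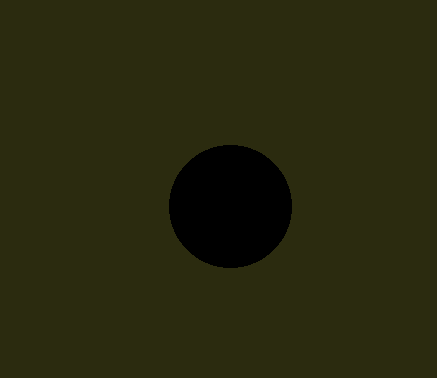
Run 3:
center_x = 230; center_y = 206; radius = 61; color = 'black'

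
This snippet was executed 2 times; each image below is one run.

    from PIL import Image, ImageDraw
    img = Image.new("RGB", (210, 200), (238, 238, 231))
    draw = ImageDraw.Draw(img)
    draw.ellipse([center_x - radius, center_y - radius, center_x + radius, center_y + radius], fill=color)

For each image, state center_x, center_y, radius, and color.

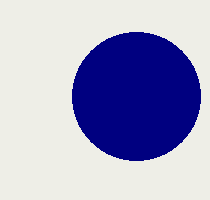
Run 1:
center_x = 136
center_y = 96
radius = 64
color = 'navy'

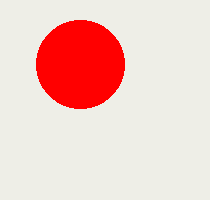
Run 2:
center_x = 80
center_y = 64
radius = 44
color = 'red'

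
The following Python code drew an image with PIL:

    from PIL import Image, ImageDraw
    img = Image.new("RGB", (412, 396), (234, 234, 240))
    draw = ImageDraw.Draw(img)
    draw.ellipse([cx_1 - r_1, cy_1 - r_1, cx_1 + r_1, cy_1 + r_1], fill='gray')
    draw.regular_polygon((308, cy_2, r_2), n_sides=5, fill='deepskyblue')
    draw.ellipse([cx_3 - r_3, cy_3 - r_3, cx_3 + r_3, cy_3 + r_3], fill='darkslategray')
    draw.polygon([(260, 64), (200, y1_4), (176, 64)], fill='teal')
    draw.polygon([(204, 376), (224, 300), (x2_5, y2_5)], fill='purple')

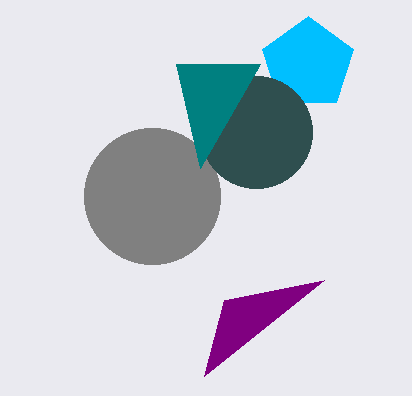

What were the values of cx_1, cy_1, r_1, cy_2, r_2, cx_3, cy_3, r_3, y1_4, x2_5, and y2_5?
cx_1 = 152
cy_1 = 196
r_1 = 68
cy_2 = 64
r_2 = 48
cx_3 = 256
cy_3 = 132
r_3 = 56
y1_4 = 168
x2_5 = 324
y2_5 = 280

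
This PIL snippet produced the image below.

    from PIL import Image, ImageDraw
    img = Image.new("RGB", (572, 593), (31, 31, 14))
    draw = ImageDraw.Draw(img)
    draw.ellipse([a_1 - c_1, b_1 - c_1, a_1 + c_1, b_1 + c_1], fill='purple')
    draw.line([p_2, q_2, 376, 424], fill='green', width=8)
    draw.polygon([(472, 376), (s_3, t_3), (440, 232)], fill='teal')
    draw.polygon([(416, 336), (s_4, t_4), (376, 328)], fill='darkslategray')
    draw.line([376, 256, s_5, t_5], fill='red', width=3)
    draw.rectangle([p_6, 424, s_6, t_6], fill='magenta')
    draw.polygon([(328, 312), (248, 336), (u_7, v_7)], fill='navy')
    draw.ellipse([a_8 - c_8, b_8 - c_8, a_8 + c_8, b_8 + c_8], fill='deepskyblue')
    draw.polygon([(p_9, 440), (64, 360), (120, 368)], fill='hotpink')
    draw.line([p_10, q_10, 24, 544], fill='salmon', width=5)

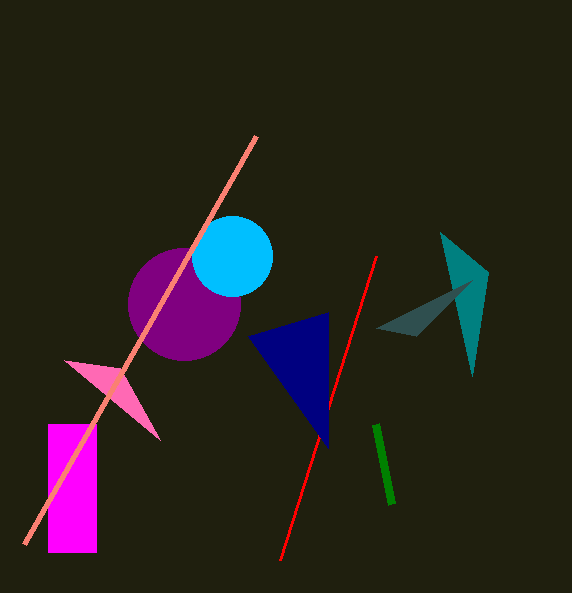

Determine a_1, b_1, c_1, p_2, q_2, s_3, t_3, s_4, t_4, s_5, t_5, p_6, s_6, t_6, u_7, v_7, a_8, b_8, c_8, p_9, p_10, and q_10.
a_1 = 184
b_1 = 304
c_1 = 56
p_2 = 392
q_2 = 504
s_3 = 488
t_3 = 272
s_4 = 472
t_4 = 280
s_5 = 280
t_5 = 560
p_6 = 48
s_6 = 96
t_6 = 552
u_7 = 328
v_7 = 448
a_8 = 232
b_8 = 256
c_8 = 40
p_9 = 160
p_10 = 256
q_10 = 136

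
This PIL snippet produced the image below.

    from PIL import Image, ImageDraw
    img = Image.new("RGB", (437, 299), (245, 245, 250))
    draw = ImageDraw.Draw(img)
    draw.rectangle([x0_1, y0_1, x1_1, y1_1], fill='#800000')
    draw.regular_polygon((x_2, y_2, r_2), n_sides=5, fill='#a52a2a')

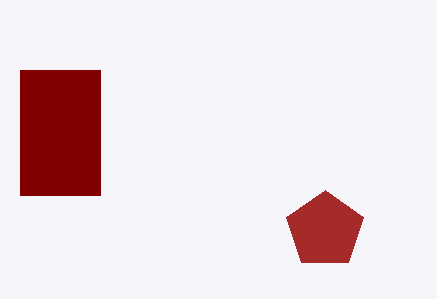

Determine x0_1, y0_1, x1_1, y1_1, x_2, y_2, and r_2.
x0_1 = 20
y0_1 = 70
x1_1 = 100
y1_1 = 195
x_2 = 325
y_2 = 230
r_2 = 40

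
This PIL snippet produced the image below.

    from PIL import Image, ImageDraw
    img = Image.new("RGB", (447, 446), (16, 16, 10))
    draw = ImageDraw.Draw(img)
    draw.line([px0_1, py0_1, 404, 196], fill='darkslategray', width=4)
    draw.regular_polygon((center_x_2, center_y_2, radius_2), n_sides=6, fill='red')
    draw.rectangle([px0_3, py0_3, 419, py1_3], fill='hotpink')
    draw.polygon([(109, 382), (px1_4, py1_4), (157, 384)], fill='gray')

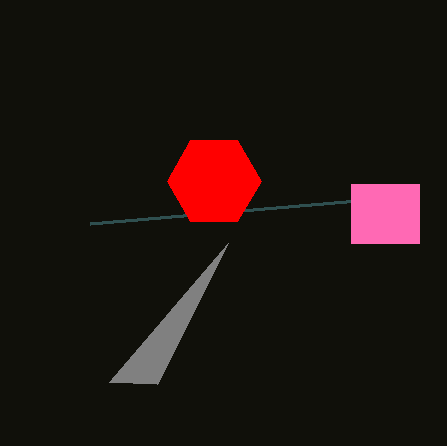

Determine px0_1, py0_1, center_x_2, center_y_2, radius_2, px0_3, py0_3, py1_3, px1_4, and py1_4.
px0_1 = 90; py0_1 = 223; center_x_2 = 214; center_y_2 = 181; radius_2 = 47; px0_3 = 351; py0_3 = 184; py1_3 = 243; px1_4 = 228; py1_4 = 243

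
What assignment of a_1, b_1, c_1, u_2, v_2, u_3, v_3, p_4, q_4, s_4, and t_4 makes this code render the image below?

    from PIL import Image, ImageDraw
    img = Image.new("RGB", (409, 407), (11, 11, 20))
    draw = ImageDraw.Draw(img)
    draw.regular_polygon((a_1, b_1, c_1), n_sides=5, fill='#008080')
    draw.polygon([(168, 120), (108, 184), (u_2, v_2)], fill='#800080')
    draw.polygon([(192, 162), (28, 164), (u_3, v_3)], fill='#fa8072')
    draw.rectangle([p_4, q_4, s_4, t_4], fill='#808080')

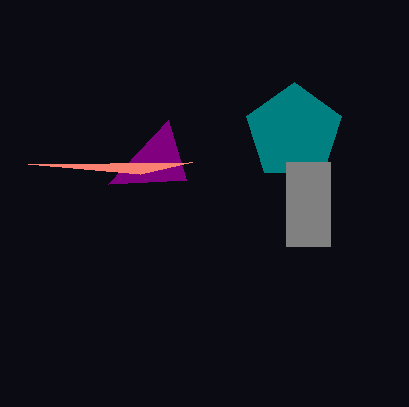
a_1 = 294, b_1 = 132, c_1 = 50, u_2 = 186, v_2 = 180, u_3 = 140, v_3 = 174, p_4 = 286, q_4 = 162, s_4 = 330, t_4 = 246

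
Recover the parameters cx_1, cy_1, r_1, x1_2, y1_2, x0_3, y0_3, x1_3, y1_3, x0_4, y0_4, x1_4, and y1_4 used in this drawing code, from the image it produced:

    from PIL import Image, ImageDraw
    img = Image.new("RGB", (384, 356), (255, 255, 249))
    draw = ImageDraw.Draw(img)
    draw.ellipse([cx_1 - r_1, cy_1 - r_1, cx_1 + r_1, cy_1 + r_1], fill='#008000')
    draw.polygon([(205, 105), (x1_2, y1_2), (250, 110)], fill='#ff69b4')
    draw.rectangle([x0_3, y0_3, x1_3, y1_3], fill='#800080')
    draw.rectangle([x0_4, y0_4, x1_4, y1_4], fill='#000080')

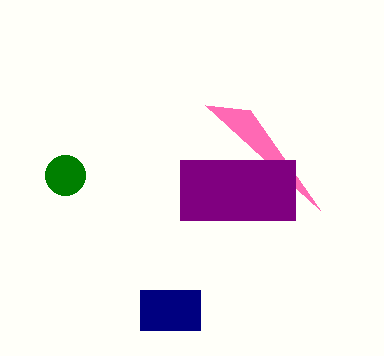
cx_1 = 65
cy_1 = 175
r_1 = 20
x1_2 = 320
y1_2 = 210
x0_3 = 180
y0_3 = 160
x1_3 = 295
y1_3 = 220
x0_4 = 140
y0_4 = 290
x1_4 = 200
y1_4 = 330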